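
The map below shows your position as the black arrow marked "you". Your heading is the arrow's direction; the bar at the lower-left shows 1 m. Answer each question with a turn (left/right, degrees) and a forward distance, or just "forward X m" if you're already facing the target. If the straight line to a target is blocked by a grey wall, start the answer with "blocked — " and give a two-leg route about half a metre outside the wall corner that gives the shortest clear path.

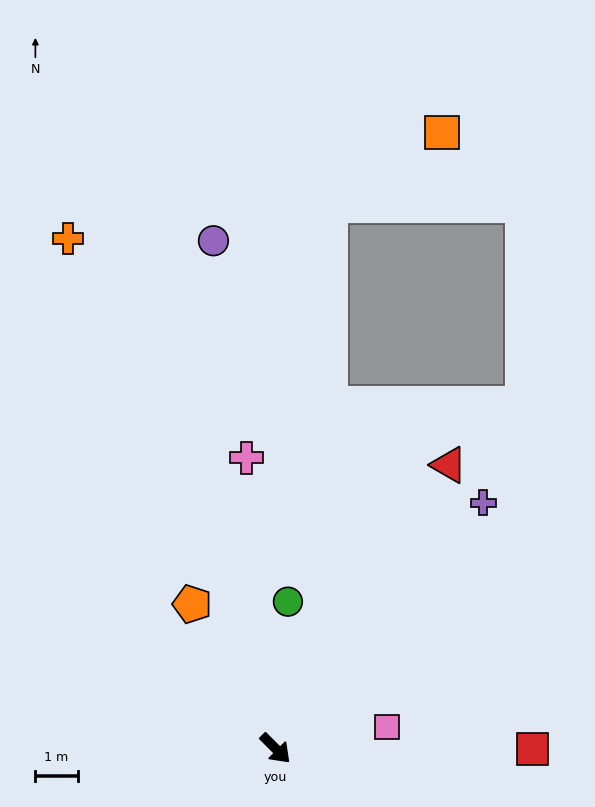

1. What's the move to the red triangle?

turn left 104°, forward 7.9 m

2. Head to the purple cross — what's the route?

turn left 95°, forward 7.6 m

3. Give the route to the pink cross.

turn left 141°, forward 6.9 m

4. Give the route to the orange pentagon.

turn left 165°, forward 4.0 m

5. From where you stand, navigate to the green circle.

turn left 130°, forward 3.5 m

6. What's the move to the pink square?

turn left 56°, forward 2.7 m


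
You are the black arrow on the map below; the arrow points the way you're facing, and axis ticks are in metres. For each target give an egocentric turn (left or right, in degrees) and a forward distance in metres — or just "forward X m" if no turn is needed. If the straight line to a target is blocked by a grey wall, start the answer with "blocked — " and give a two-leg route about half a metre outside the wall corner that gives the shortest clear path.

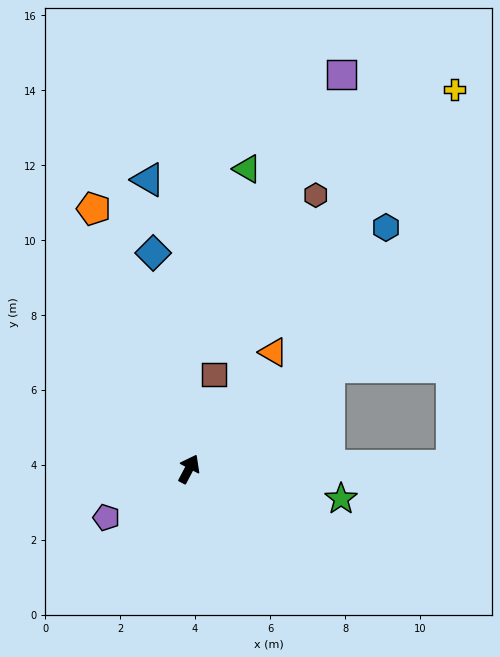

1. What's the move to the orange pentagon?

turn left 48°, forward 7.4 m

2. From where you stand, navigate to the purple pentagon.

turn left 148°, forward 2.6 m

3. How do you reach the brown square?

turn left 13°, forward 2.6 m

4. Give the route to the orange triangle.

turn right 8°, forward 3.8 m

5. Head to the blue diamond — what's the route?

turn left 37°, forward 5.8 m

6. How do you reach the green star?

turn right 73°, forward 4.1 m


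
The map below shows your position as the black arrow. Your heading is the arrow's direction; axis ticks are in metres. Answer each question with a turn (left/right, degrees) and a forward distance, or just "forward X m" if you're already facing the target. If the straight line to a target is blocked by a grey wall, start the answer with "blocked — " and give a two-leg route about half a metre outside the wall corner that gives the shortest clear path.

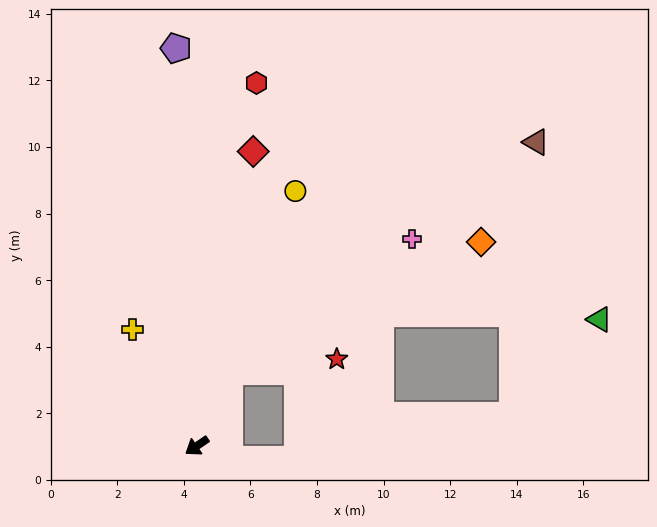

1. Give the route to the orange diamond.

blocked — turn right 148°, forward 2.5 m, then turn right 39°, forward 8.5 m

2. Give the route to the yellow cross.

turn right 95°, forward 4.0 m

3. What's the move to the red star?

blocked — turn right 148°, forward 2.5 m, then turn right 60°, forward 3.2 m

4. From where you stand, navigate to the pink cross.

blocked — turn right 148°, forward 2.5 m, then turn right 31°, forward 6.8 m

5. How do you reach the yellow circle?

turn right 145°, forward 8.2 m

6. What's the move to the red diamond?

turn right 135°, forward 9.0 m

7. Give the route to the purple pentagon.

turn right 121°, forward 12.0 m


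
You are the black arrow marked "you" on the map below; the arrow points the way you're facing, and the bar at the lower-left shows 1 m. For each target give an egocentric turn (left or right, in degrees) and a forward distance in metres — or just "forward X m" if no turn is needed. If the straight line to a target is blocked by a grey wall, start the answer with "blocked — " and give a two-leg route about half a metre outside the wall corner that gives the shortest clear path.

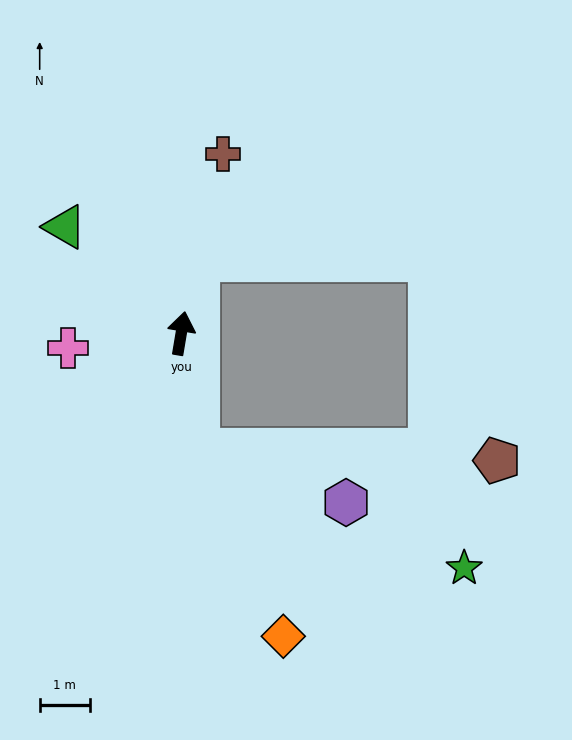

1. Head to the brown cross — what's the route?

turn right 4°, forward 3.7 m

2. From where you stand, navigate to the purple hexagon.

blocked — turn right 162°, forward 2.3 m, then turn left 62°, forward 3.1 m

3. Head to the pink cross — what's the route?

turn left 107°, forward 2.3 m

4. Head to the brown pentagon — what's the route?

blocked — turn right 162°, forward 2.3 m, then turn left 79°, forward 5.9 m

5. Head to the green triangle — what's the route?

turn left 57°, forward 3.1 m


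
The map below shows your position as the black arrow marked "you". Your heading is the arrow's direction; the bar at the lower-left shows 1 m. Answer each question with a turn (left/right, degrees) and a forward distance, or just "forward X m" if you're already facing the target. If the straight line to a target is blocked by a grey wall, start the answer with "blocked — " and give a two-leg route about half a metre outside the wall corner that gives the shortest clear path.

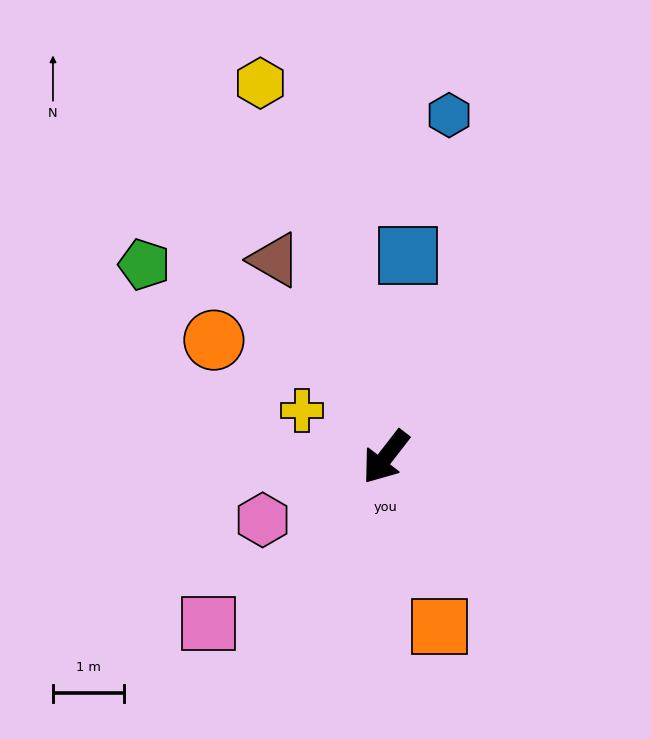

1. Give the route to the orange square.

turn left 55°, forward 2.5 m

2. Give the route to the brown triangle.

turn right 113°, forward 3.2 m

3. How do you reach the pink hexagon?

turn right 25°, forward 1.9 m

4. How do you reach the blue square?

turn right 149°, forward 2.9 m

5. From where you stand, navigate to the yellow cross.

turn right 81°, forward 1.3 m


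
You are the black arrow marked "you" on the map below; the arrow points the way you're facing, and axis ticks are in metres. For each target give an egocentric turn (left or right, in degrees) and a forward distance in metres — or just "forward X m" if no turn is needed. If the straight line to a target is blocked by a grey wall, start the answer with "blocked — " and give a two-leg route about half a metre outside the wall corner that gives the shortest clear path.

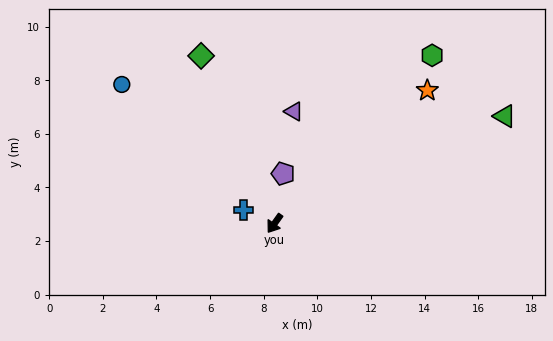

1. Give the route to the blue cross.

turn right 78°, forward 1.3 m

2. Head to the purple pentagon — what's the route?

turn right 154°, forward 1.9 m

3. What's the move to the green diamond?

turn right 121°, forward 6.8 m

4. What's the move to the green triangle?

turn left 150°, forward 9.5 m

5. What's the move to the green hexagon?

turn left 172°, forward 8.6 m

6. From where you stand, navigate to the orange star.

turn left 166°, forward 7.6 m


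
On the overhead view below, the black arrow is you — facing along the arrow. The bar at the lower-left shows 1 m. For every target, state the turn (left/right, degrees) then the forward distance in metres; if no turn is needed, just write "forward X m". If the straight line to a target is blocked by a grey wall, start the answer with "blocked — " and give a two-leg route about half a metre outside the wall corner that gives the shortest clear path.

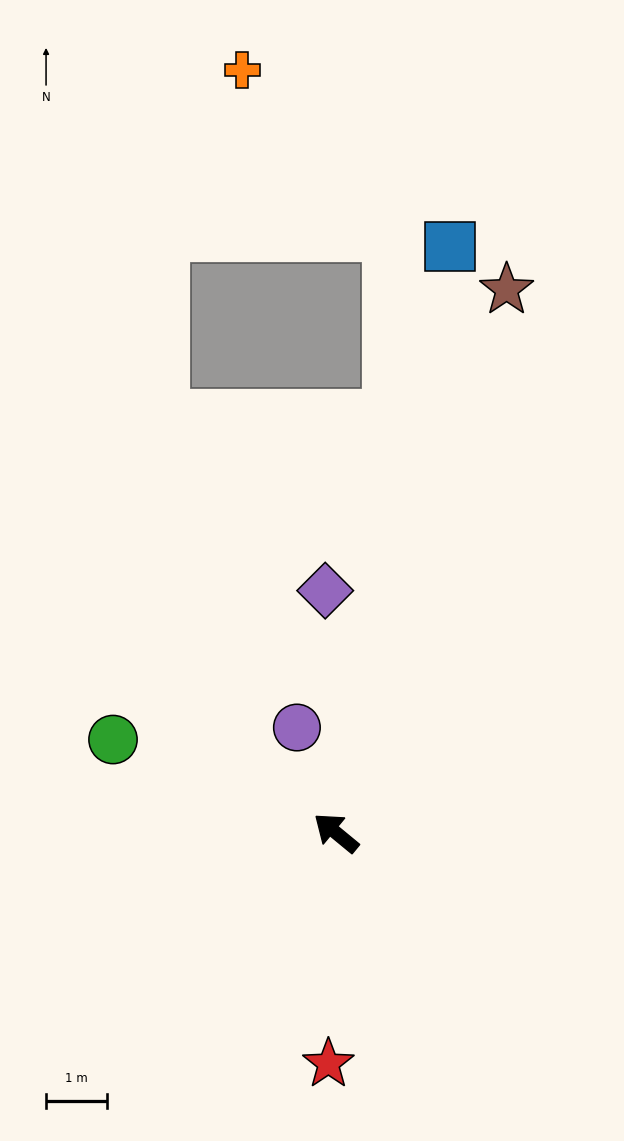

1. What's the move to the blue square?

turn right 61°, forward 9.8 m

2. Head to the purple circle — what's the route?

turn right 30°, forward 1.8 m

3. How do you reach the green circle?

turn left 17°, forward 4.0 m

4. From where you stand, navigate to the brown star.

turn right 68°, forward 9.3 m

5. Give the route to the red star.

turn left 128°, forward 3.8 m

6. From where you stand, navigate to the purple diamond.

turn right 48°, forward 4.0 m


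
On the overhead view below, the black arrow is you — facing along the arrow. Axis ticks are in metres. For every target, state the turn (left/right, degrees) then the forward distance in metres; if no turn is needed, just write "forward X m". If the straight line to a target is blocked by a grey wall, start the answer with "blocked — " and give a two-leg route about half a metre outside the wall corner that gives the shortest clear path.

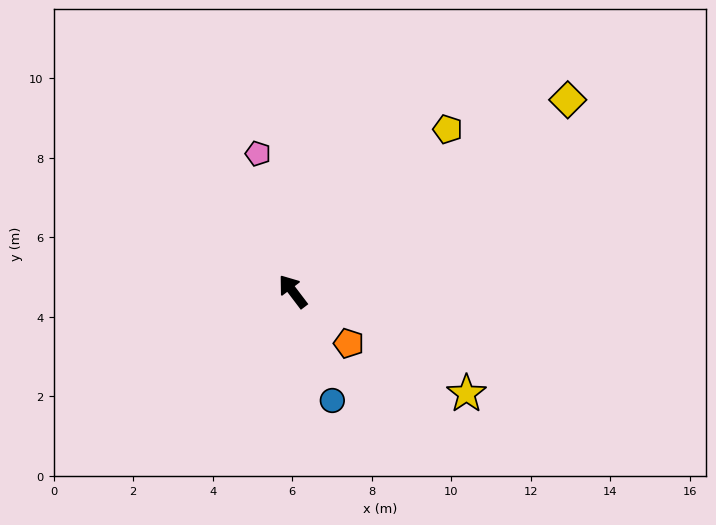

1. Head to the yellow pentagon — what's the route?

turn right 81°, forward 5.6 m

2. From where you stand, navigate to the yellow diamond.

turn right 92°, forward 8.4 m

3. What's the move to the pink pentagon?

turn right 23°, forward 3.6 m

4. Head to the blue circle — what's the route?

turn left 163°, forward 2.9 m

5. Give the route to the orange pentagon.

turn right 170°, forward 1.9 m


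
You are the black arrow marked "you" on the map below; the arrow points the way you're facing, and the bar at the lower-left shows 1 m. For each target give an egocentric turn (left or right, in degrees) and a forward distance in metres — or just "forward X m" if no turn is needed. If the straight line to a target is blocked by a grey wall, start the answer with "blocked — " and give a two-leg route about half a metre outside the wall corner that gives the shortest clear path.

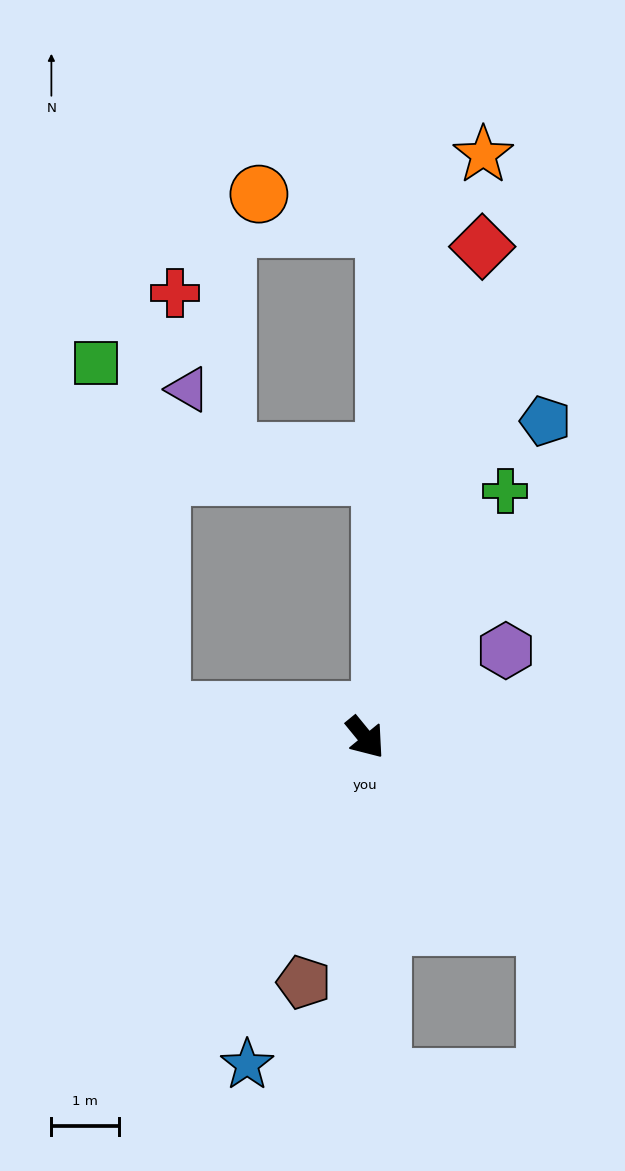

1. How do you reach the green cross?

turn left 111°, forward 4.2 m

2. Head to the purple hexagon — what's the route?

turn left 82°, forward 2.4 m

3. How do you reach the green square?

blocked — turn right 137°, forward 3.0 m, then turn right 72°, forward 5.2 m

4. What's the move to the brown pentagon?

turn right 53°, forward 3.7 m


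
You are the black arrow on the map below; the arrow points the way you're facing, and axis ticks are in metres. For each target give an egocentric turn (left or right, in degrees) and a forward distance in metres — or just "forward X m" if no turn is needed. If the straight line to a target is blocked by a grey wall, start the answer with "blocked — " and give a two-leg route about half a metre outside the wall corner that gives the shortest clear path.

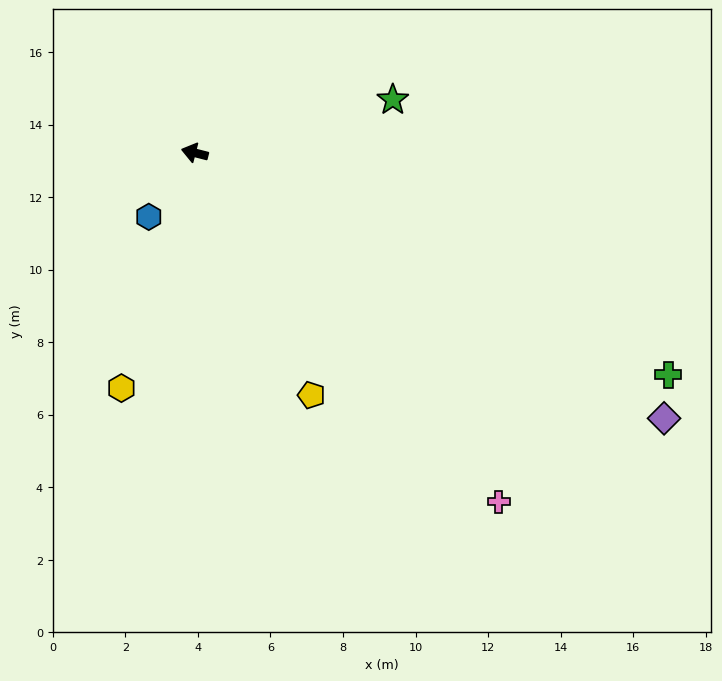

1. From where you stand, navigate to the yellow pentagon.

turn left 130°, forward 7.4 m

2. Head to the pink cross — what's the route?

turn left 145°, forward 12.8 m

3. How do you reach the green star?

turn right 151°, forward 5.7 m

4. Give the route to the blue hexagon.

turn left 69°, forward 2.2 m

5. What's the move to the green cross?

turn left 169°, forward 14.4 m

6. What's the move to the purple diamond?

turn left 165°, forward 14.9 m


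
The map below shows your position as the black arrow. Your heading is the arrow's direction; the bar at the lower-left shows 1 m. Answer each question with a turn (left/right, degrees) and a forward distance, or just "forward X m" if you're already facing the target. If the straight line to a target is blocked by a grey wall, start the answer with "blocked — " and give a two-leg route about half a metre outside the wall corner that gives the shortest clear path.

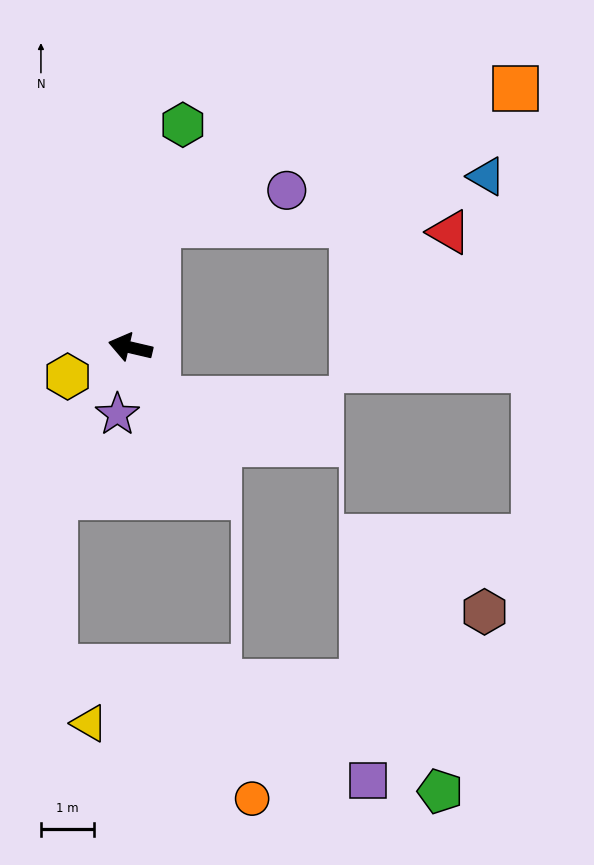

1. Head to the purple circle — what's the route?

blocked — turn right 90°, forward 2.4 m, then turn right 62°, forward 2.5 m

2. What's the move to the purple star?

turn left 92°, forward 1.3 m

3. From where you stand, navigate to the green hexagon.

turn right 90°, forward 4.3 m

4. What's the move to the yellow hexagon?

turn left 38°, forward 1.3 m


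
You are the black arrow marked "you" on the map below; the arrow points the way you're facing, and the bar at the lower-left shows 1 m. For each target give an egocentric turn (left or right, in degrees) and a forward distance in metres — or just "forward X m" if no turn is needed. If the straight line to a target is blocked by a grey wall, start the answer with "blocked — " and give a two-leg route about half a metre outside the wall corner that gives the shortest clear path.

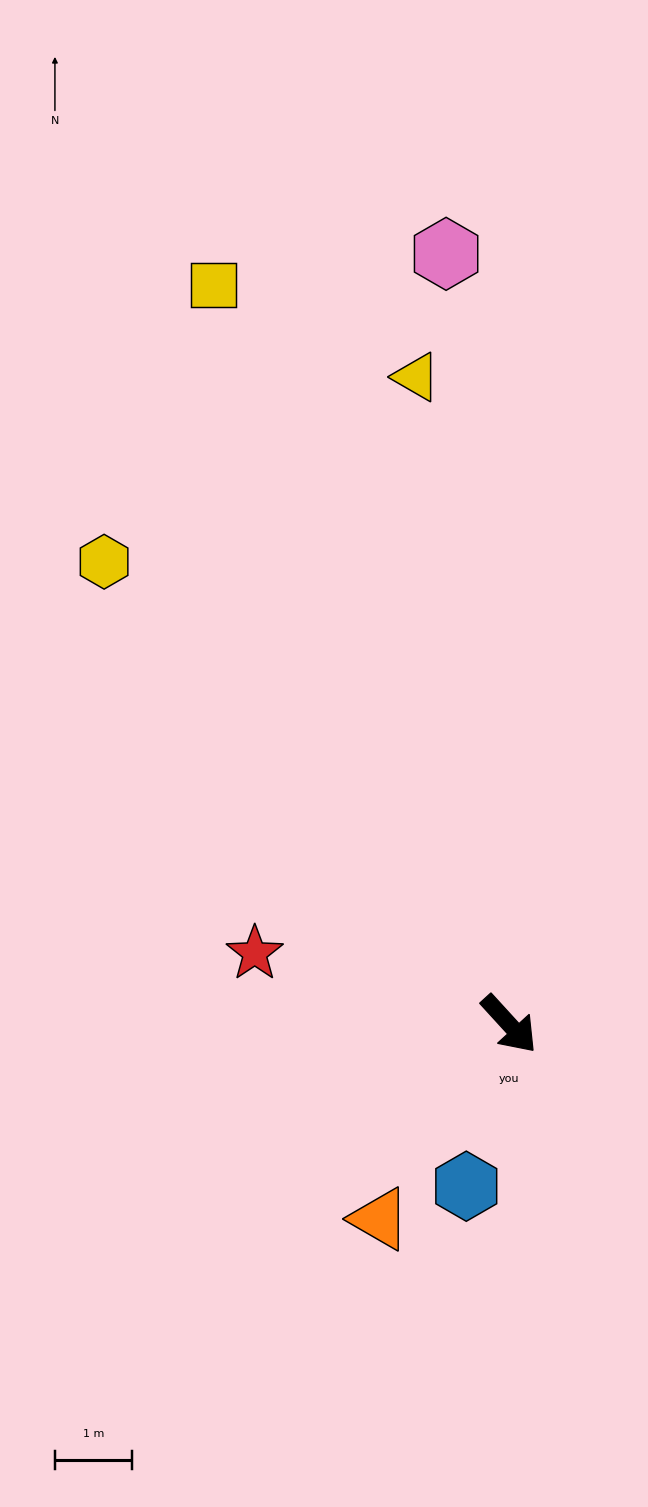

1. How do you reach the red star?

turn right 148°, forward 3.4 m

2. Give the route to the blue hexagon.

turn right 57°, forward 2.2 m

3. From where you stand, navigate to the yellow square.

turn left 159°, forward 10.4 m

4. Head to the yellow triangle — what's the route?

turn left 146°, forward 8.5 m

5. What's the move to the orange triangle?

turn right 76°, forward 3.0 m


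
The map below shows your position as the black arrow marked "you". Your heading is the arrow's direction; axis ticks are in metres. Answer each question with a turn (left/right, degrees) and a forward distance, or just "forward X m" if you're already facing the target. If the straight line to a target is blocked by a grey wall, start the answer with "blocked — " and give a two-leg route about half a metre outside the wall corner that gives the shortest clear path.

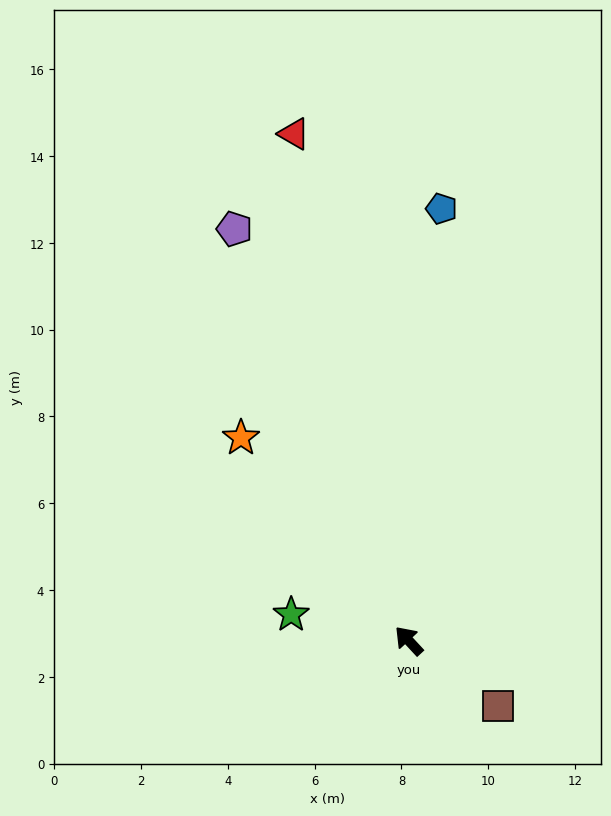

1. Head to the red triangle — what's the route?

turn right 30°, forward 12.0 m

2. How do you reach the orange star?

turn right 3°, forward 6.1 m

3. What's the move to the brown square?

turn right 169°, forward 2.6 m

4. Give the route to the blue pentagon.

turn right 47°, forward 10.0 m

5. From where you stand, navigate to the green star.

turn left 35°, forward 2.8 m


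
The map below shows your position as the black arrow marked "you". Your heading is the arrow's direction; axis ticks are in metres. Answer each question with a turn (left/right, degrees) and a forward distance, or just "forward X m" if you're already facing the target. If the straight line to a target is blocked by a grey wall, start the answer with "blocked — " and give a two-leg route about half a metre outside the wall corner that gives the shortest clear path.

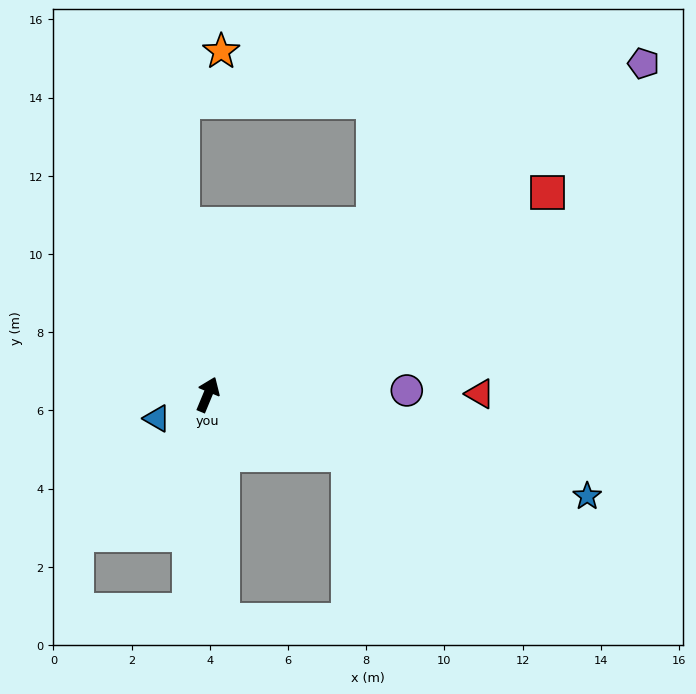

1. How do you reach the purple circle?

turn right 66°, forward 5.1 m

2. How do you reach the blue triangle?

turn left 138°, forward 1.4 m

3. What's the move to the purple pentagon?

turn right 30°, forward 14.0 m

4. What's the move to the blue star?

turn right 82°, forward 10.0 m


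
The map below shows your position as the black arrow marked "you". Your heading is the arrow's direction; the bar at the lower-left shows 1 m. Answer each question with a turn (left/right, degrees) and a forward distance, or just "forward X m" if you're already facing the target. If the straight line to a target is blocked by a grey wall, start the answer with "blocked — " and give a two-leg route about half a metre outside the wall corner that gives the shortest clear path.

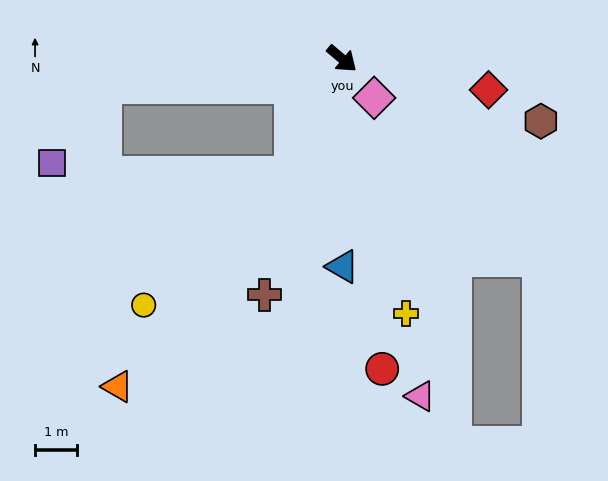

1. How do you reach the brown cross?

turn right 68°, forward 6.0 m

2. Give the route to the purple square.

blocked — turn right 133°, forward 5.8 m, then turn left 49°, forward 2.2 m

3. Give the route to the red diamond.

turn left 28°, forward 3.6 m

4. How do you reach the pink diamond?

turn right 10°, forward 1.2 m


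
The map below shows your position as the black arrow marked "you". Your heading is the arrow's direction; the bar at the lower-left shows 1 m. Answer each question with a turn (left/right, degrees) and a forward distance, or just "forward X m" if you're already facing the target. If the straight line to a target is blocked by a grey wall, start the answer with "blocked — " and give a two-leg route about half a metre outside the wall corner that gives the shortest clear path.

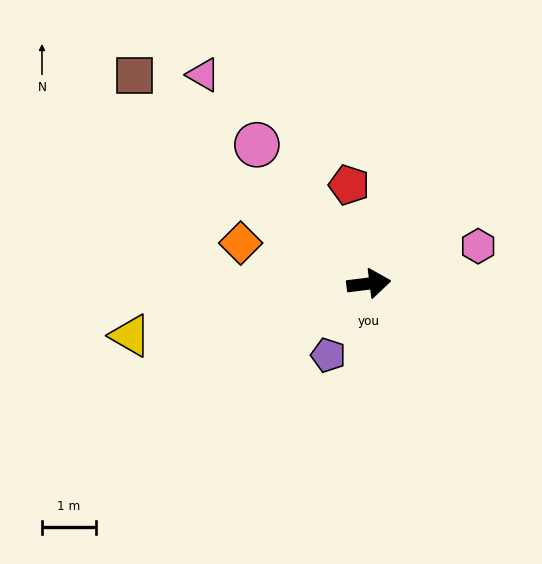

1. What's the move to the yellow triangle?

turn right 175°, forward 4.5 m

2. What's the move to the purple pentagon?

turn right 127°, forward 1.5 m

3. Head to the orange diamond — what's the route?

turn left 155°, forward 2.5 m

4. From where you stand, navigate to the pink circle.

turn left 122°, forward 3.3 m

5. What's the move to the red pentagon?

turn left 94°, forward 1.9 m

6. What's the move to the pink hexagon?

turn left 12°, forward 2.1 m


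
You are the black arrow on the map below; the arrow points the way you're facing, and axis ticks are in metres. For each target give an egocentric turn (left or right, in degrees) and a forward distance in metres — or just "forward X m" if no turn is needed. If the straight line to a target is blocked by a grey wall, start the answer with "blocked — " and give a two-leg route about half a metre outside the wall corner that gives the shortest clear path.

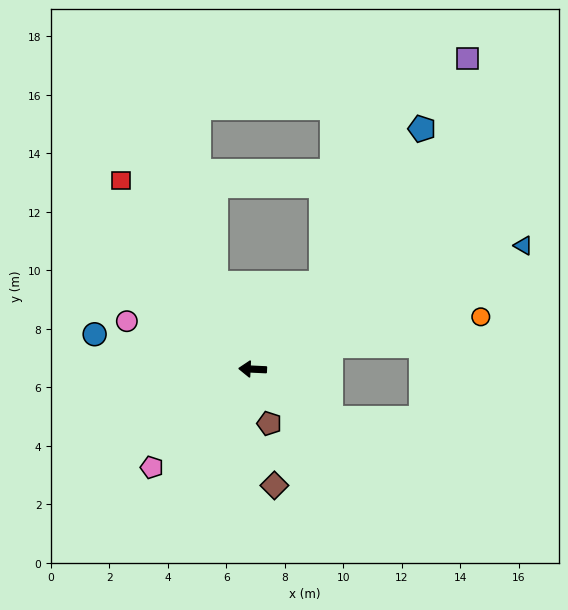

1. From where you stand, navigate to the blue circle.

turn right 10°, forward 5.5 m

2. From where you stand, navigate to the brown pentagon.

turn left 110°, forward 1.9 m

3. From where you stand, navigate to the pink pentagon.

turn left 47°, forward 4.8 m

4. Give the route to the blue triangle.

turn right 153°, forward 10.2 m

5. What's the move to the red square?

turn right 52°, forward 7.9 m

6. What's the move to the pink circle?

turn right 18°, forward 4.6 m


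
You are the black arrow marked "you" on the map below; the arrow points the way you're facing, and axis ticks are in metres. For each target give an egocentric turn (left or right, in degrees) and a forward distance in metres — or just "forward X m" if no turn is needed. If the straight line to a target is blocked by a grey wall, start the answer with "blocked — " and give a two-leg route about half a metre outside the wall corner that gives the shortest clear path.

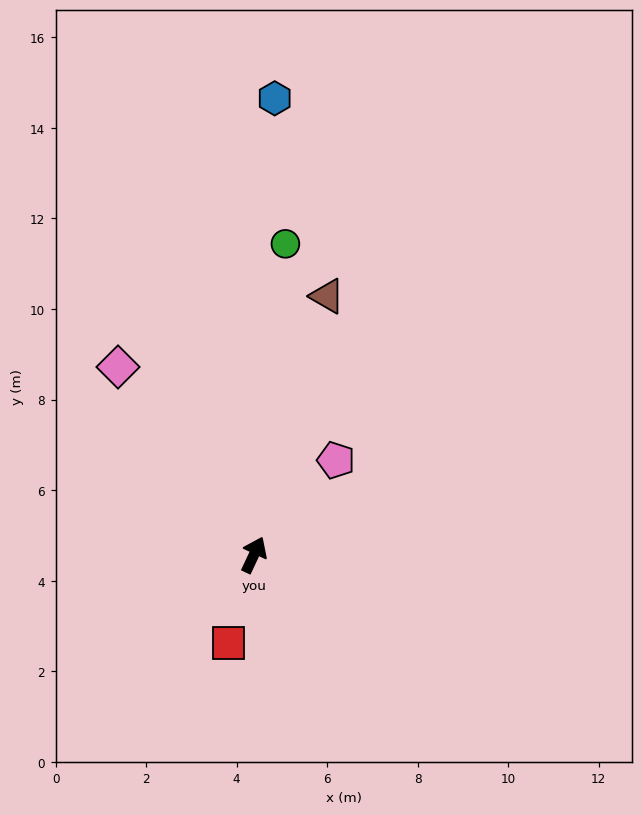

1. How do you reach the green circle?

turn left 19°, forward 6.9 m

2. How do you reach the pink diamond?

turn left 61°, forward 5.1 m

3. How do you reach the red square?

turn right 171°, forward 2.0 m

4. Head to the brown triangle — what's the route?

turn left 9°, forward 5.9 m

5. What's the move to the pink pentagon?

turn right 16°, forward 2.8 m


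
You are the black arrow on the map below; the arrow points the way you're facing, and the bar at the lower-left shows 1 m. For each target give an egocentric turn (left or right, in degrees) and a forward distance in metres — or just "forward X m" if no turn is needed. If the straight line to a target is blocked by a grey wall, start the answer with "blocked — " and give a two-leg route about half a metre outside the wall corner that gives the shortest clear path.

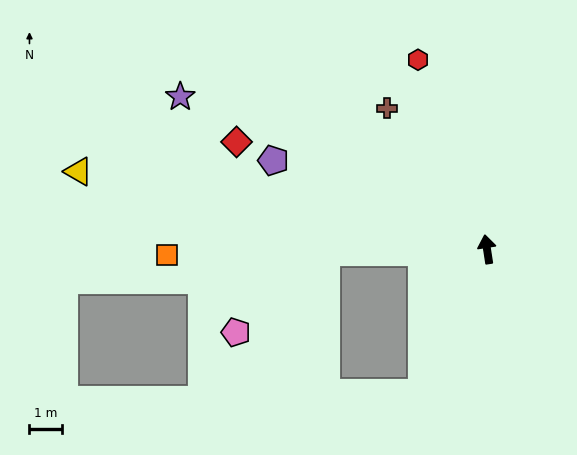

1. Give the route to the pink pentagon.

blocked — turn left 82°, forward 4.9 m, then turn left 41°, forward 3.7 m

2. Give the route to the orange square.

turn left 82°, forward 9.7 m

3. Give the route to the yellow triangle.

turn left 70°, forward 12.6 m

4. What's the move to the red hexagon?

turn left 11°, forward 6.1 m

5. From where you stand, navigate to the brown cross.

turn left 27°, forward 5.3 m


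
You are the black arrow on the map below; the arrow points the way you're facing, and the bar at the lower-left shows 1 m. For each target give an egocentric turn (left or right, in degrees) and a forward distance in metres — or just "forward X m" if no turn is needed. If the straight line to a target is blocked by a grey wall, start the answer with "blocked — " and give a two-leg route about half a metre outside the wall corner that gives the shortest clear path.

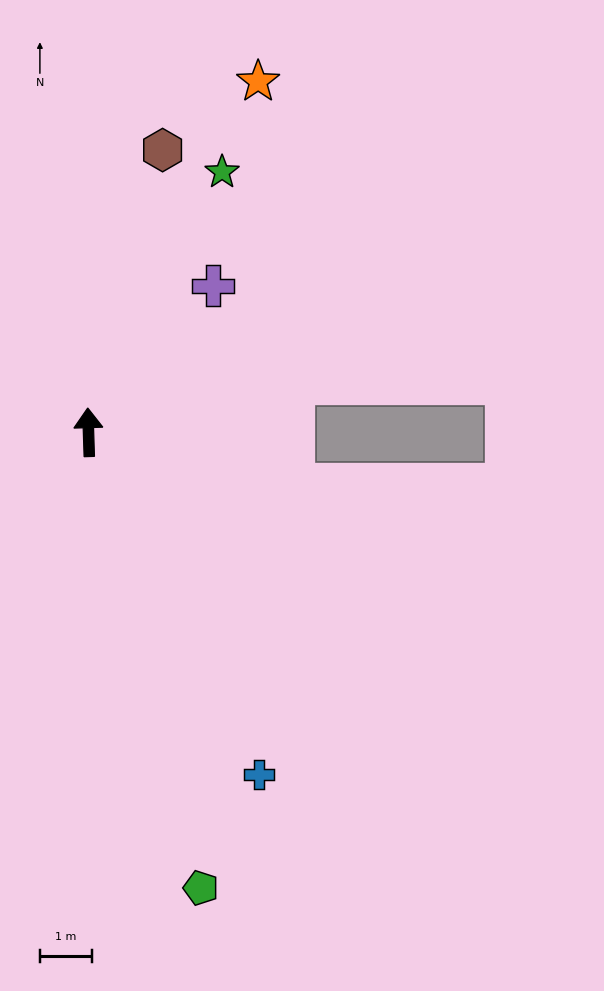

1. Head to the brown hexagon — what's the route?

turn right 17°, forward 5.6 m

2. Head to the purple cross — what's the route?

turn right 42°, forward 3.7 m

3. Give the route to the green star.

turn right 29°, forward 5.7 m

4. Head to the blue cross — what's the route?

turn right 155°, forward 7.4 m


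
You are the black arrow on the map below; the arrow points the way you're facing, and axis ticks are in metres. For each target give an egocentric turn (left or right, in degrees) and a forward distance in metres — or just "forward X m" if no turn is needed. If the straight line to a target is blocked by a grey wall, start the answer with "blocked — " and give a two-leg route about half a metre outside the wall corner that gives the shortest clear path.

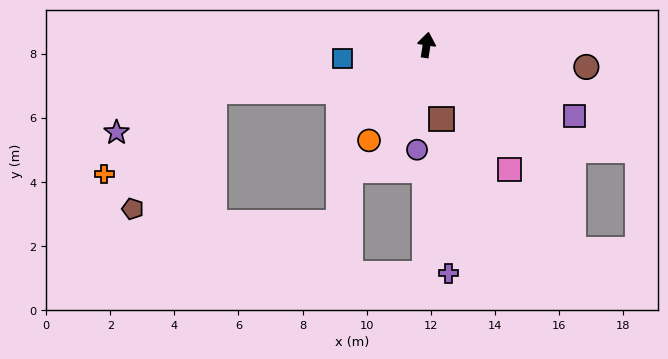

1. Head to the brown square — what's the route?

turn right 160°, forward 2.4 m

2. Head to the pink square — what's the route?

turn right 138°, forward 4.7 m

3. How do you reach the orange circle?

turn left 158°, forward 3.5 m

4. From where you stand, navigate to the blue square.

turn left 108°, forward 2.6 m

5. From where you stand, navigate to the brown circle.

turn right 89°, forward 5.0 m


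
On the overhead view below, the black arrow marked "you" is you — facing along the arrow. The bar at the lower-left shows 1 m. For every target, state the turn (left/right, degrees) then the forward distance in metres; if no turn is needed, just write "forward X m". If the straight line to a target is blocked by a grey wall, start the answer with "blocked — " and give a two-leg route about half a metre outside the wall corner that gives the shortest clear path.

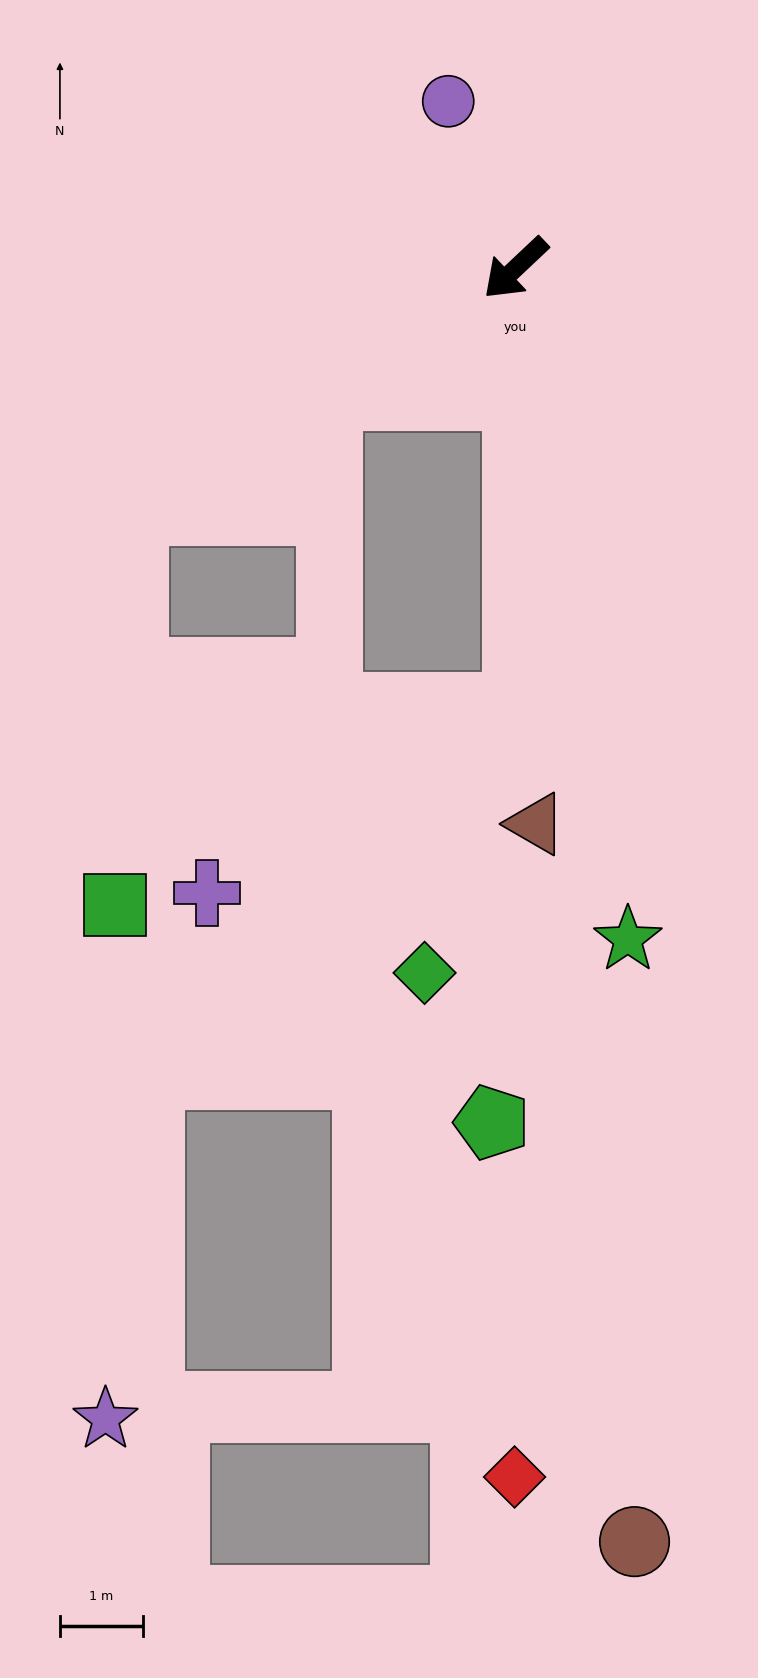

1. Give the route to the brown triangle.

turn left 49°, forward 6.7 m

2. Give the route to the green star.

turn left 56°, forward 8.2 m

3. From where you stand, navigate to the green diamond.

blocked — turn left 47°, forward 5.3 m, then turn right 20°, forward 3.4 m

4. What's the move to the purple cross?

blocked — turn left 47°, forward 5.3 m, then turn right 60°, forward 4.4 m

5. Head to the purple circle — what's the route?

turn right 111°, forward 2.2 m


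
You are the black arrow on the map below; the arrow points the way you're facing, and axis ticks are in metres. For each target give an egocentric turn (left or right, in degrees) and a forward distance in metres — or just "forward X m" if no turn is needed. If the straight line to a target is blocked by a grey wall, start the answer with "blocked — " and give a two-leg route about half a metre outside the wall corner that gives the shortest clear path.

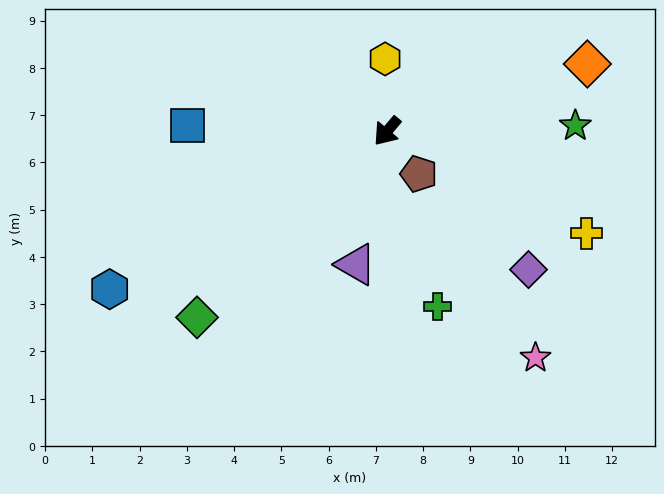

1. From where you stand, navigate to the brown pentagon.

turn left 77°, forward 1.1 m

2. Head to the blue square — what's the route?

turn right 52°, forward 4.2 m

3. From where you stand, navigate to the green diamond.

turn right 5°, forward 5.6 m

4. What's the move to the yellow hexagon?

turn right 138°, forward 1.5 m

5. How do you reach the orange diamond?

turn left 149°, forward 4.5 m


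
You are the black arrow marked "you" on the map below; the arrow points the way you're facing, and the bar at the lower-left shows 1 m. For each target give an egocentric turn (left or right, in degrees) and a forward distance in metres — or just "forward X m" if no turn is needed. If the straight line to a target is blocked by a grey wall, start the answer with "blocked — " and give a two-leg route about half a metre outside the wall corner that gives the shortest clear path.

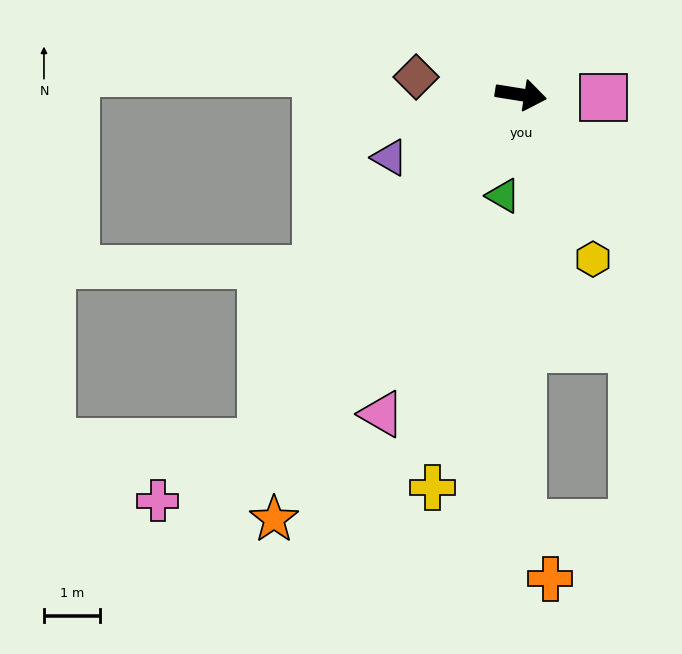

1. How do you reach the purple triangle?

turn right 145°, forward 2.6 m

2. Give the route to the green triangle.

turn right 91°, forward 1.8 m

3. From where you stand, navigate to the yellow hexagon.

turn right 57°, forward 3.2 m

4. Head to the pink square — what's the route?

turn left 7°, forward 1.5 m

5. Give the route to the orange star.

turn right 111°, forward 8.7 m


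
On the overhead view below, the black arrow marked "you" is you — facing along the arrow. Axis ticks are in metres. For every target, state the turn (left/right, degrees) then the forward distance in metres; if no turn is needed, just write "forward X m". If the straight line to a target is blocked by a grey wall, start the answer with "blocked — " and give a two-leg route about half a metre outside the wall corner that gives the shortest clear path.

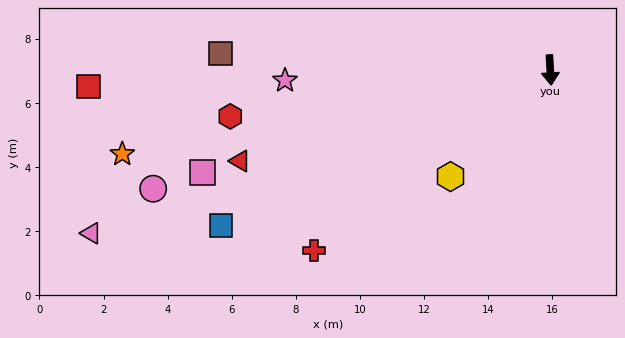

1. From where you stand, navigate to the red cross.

turn right 56°, forward 9.3 m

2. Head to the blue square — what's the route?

turn right 68°, forward 11.4 m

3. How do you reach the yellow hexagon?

turn right 46°, forward 4.6 m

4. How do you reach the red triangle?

turn right 77°, forward 10.1 m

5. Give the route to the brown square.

turn right 96°, forward 10.3 m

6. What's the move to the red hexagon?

turn right 85°, forward 10.1 m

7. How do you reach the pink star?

turn right 91°, forward 8.3 m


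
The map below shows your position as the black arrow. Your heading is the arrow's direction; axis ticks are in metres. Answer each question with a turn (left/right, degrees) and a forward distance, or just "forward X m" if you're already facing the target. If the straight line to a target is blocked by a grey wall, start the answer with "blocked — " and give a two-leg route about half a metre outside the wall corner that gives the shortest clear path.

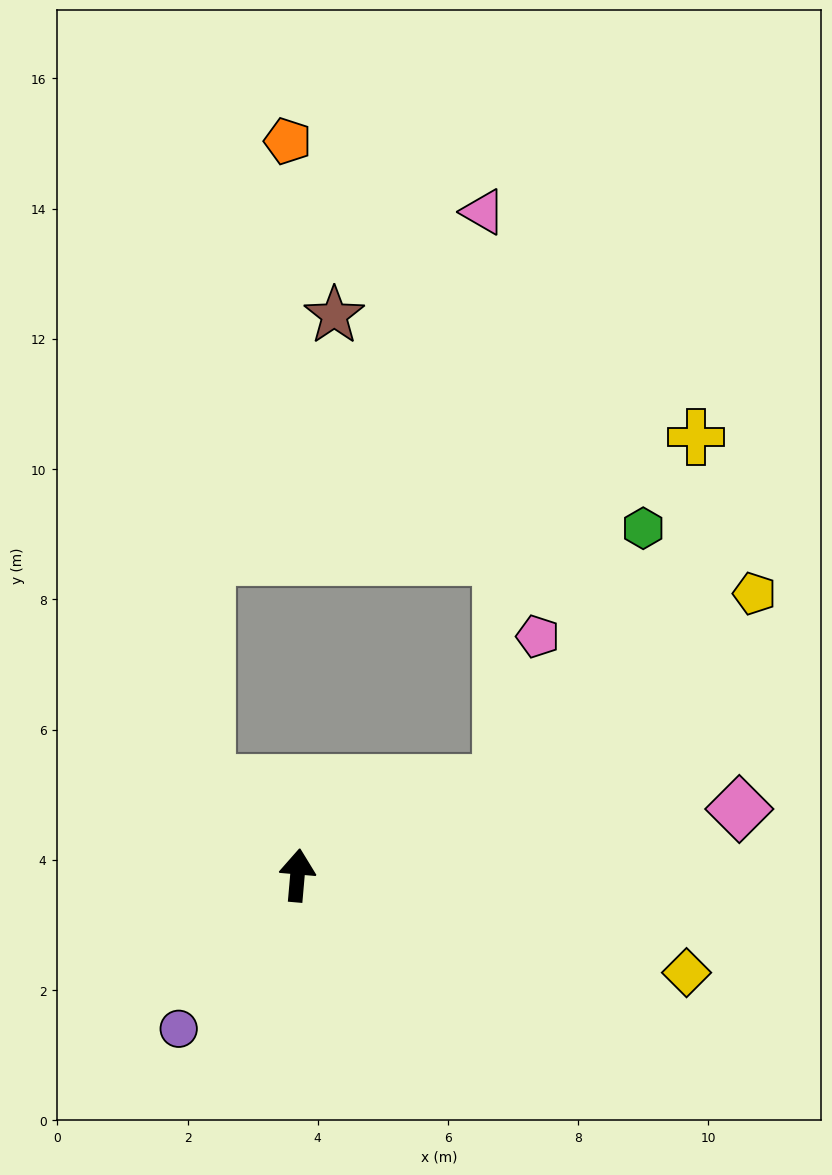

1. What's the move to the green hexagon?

blocked — turn right 60°, forward 3.4 m, then turn left 36°, forward 4.5 m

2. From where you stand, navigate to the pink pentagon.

blocked — turn right 60°, forward 3.4 m, then turn left 51°, forward 2.3 m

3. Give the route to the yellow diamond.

turn right 99°, forward 6.2 m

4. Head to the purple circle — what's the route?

turn left 147°, forward 3.0 m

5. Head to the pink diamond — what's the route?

turn right 76°, forward 6.9 m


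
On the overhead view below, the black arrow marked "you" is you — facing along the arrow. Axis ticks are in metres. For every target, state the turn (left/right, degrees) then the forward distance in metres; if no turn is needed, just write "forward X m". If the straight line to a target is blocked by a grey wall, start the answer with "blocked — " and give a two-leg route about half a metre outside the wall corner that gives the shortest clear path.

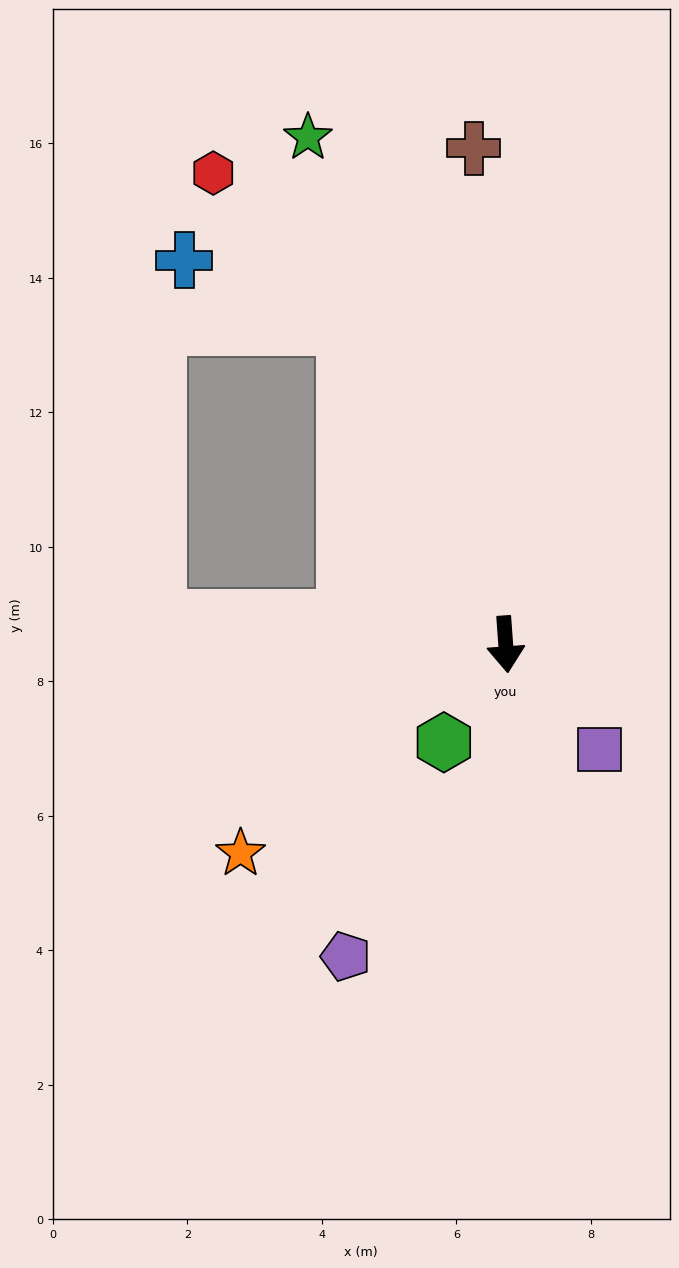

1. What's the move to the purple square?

turn left 38°, forward 2.1 m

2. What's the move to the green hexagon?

turn right 36°, forward 1.7 m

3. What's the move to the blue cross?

blocked — turn right 157°, forward 5.3 m, then turn left 40°, forward 2.6 m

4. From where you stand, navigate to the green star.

turn right 163°, forward 8.1 m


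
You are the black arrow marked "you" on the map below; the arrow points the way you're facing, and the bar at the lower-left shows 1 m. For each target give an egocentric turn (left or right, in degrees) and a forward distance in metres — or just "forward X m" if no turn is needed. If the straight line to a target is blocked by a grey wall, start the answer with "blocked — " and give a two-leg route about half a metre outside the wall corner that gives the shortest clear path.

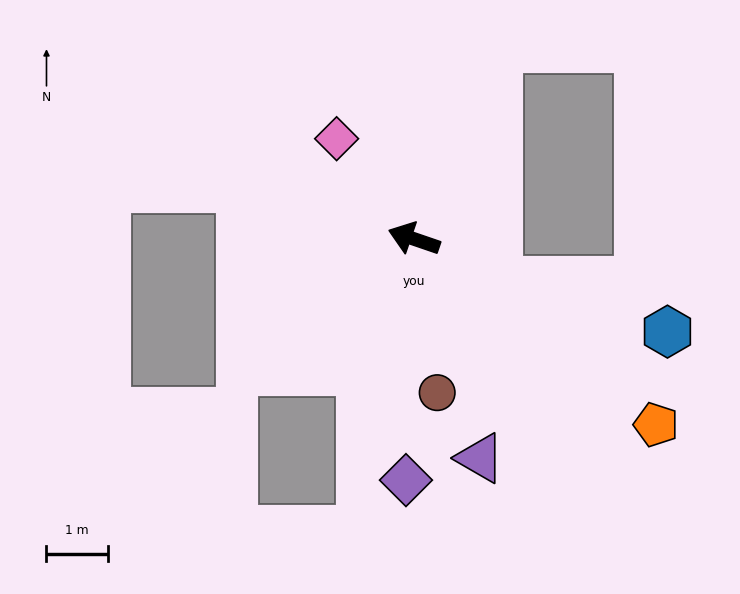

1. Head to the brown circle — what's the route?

turn left 118°, forward 2.5 m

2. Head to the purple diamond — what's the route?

turn left 107°, forward 4.0 m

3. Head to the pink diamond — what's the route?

turn right 33°, forward 2.1 m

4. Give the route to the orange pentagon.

turn left 161°, forward 5.0 m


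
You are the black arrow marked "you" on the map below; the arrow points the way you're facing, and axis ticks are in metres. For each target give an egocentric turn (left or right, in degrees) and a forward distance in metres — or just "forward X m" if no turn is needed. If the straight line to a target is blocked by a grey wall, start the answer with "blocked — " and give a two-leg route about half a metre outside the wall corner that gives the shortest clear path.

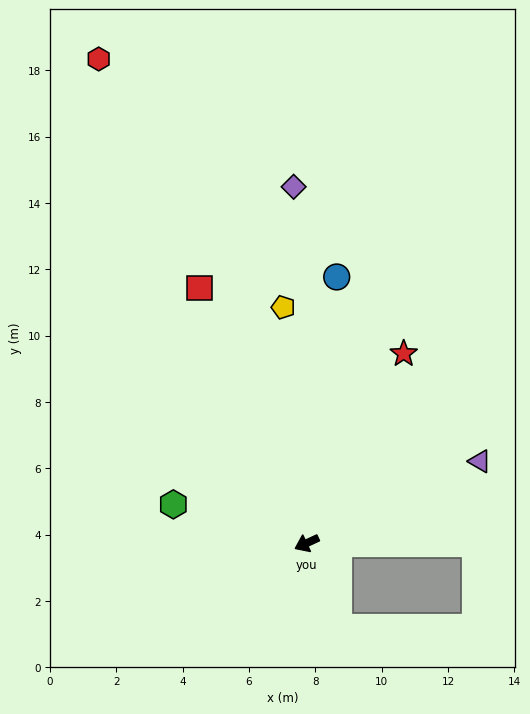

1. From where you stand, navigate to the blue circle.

turn right 121°, forward 8.1 m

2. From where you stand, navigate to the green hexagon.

turn right 41°, forward 4.2 m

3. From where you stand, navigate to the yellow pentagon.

turn right 109°, forward 7.1 m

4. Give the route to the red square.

turn right 92°, forward 8.3 m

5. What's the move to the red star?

turn right 142°, forward 6.4 m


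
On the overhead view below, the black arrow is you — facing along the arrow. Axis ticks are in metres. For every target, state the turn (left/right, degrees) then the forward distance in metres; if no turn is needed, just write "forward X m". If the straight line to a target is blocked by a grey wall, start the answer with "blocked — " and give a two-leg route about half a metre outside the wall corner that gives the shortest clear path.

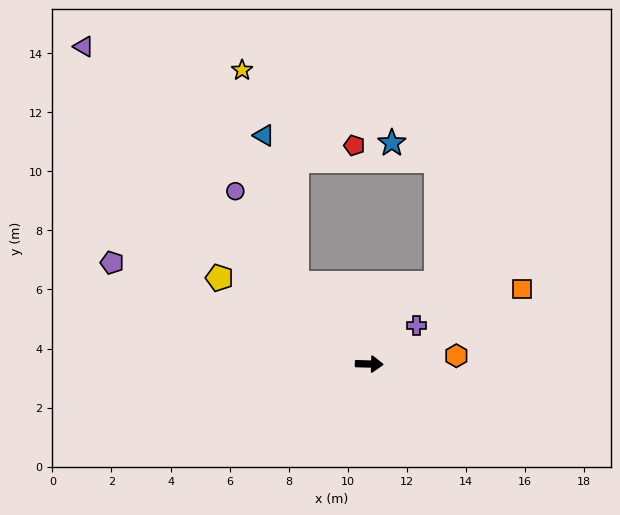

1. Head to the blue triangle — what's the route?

blocked — turn left 133°, forward 3.7 m, then turn right 29°, forward 5.1 m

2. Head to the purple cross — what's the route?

turn left 41°, forward 2.1 m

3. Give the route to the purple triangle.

turn left 134°, forward 14.5 m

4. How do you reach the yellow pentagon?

turn left 152°, forward 5.9 m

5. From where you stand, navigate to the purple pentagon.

turn left 160°, forward 9.4 m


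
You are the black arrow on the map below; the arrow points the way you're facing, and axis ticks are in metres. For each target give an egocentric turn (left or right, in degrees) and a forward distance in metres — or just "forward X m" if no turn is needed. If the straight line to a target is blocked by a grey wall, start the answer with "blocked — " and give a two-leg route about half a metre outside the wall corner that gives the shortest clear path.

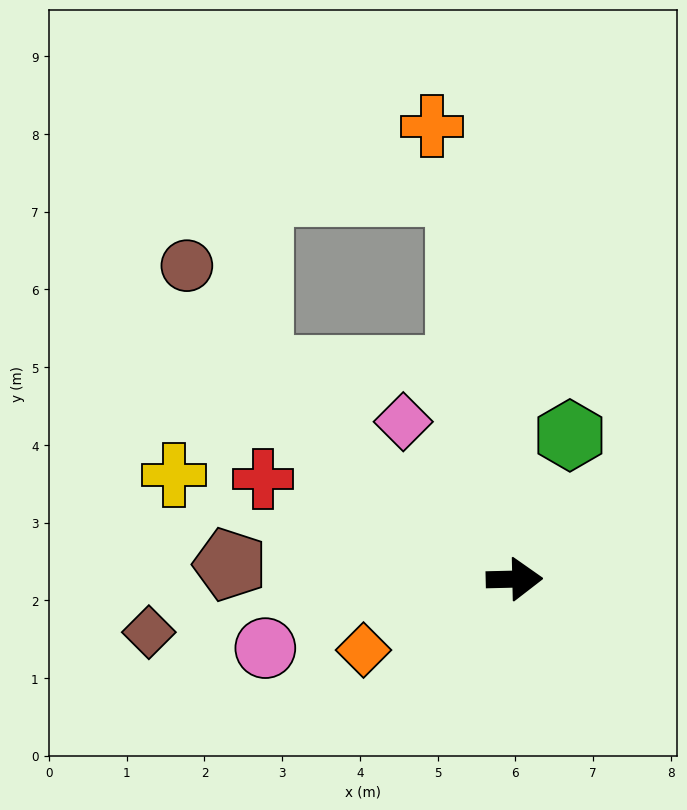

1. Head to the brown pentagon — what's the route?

turn left 176°, forward 3.7 m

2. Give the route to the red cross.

turn left 157°, forward 3.5 m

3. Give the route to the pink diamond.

turn left 124°, forward 2.5 m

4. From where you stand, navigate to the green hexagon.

turn left 68°, forward 2.0 m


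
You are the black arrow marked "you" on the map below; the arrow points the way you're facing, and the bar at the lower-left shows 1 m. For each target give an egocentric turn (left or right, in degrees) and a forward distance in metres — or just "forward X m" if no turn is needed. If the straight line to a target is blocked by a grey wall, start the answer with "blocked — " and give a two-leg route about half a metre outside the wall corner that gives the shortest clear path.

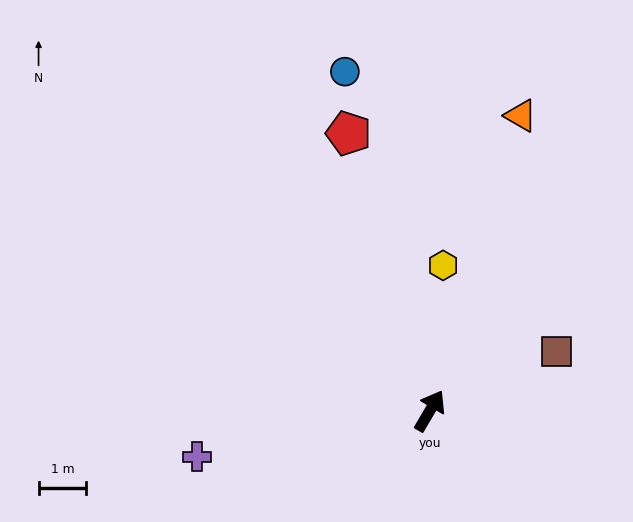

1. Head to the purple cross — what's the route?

turn left 132°, forward 5.0 m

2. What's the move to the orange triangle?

turn left 13°, forward 6.4 m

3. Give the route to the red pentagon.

turn left 47°, forward 6.0 m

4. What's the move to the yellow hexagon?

turn left 25°, forward 3.0 m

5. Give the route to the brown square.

turn right 35°, forward 2.9 m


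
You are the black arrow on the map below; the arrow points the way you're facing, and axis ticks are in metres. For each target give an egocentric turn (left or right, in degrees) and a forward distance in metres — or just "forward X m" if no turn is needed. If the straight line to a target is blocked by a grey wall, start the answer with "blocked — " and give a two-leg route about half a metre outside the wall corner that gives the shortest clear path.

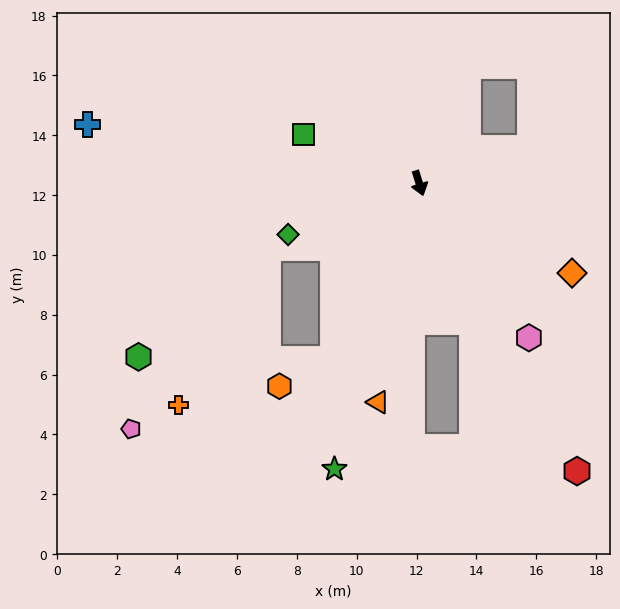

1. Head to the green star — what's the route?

turn right 34°, forward 10.0 m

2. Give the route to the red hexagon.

turn left 11°, forward 11.0 m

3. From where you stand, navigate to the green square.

turn right 130°, forward 4.2 m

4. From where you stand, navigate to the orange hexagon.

blocked — turn right 44°, forward 6.5 m, then turn right 36°, forward 2.0 m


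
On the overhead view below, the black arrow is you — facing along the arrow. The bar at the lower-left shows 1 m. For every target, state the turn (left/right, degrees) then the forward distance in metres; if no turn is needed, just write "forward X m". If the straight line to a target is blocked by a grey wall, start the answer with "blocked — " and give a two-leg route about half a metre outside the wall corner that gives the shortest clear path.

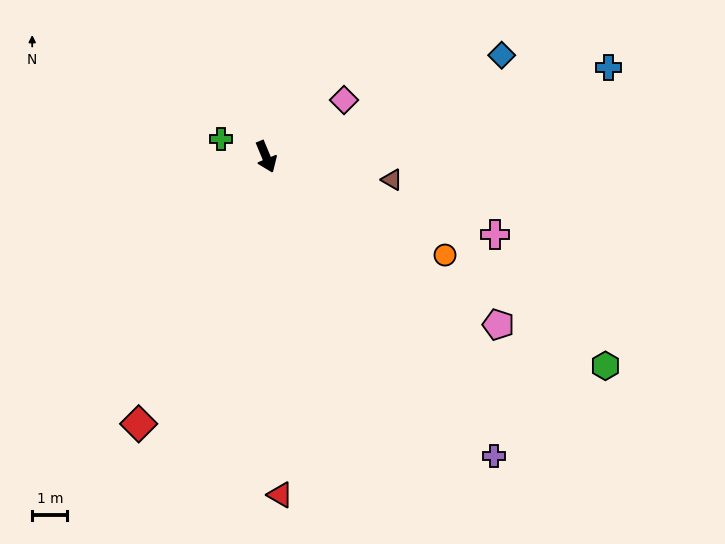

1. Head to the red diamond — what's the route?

turn right 48°, forward 8.4 m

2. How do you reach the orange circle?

turn left 39°, forward 5.8 m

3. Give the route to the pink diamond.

turn left 104°, forward 2.7 m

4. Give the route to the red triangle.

turn right 20°, forward 9.6 m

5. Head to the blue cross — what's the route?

turn left 82°, forward 10.0 m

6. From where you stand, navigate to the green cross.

turn right 134°, forward 1.4 m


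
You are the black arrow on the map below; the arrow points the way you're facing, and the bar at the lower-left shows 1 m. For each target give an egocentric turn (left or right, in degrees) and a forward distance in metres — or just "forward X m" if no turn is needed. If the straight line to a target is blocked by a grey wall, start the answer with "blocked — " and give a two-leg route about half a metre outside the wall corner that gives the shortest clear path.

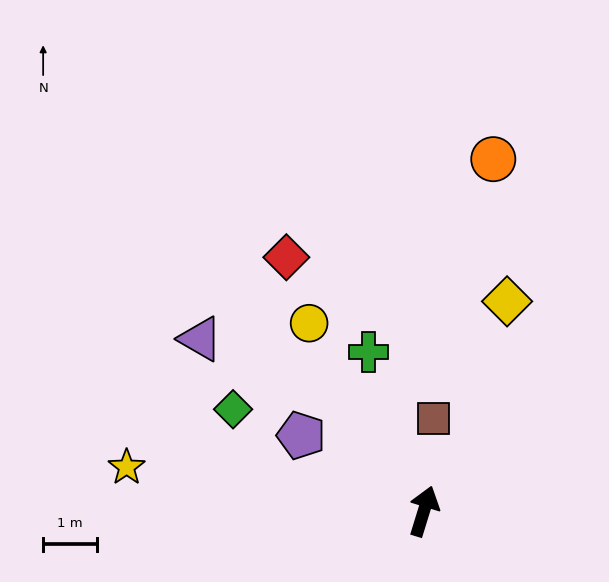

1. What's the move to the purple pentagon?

turn left 75°, forward 2.7 m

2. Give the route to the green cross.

turn left 36°, forward 3.1 m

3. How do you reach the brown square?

turn left 11°, forward 1.7 m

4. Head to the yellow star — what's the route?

turn left 99°, forward 5.5 m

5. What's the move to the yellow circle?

turn left 49°, forward 4.1 m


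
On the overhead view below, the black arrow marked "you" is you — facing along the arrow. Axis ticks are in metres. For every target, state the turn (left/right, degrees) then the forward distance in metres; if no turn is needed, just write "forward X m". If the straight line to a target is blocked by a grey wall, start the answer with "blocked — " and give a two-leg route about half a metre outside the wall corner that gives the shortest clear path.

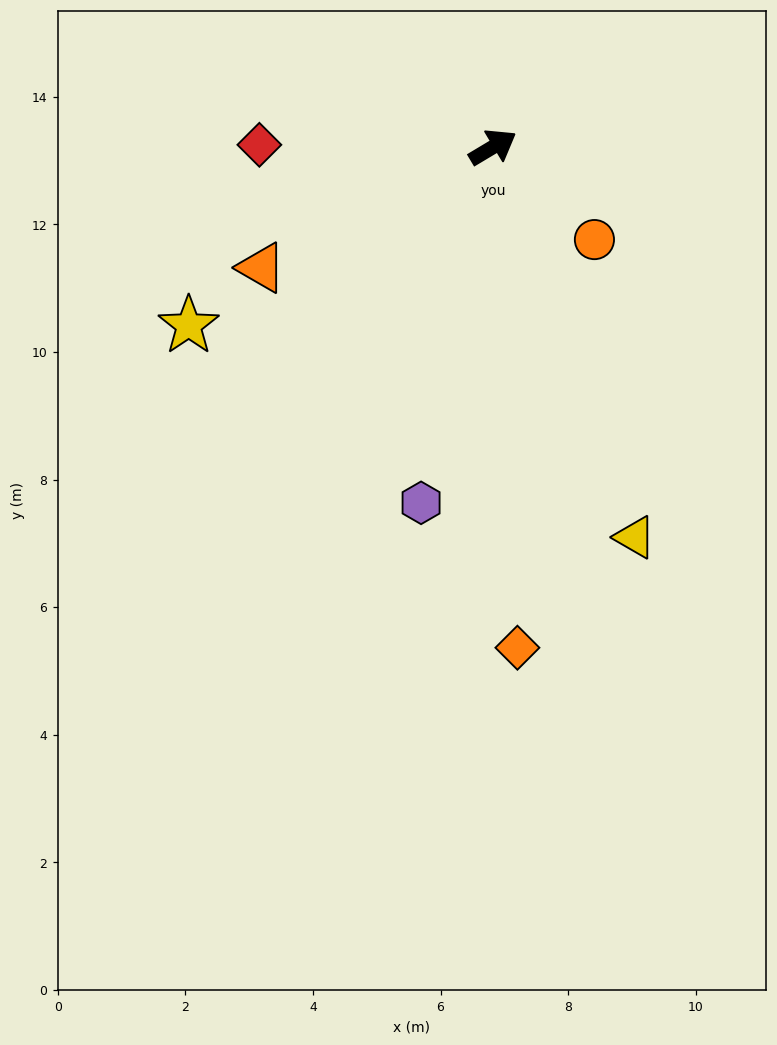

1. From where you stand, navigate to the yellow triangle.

turn right 101°, forward 6.5 m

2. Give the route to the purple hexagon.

turn right 132°, forward 5.7 m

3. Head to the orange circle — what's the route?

turn right 73°, forward 2.2 m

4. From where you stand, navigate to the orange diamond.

turn right 118°, forward 7.9 m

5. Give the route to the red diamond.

turn left 149°, forward 3.7 m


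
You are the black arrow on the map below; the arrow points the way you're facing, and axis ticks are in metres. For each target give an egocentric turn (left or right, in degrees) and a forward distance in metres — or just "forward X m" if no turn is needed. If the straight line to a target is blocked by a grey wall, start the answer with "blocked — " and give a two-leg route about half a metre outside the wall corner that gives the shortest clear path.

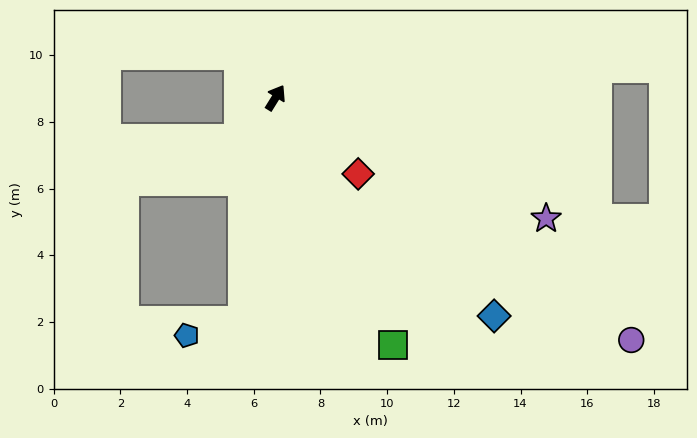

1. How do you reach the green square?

turn right 123°, forward 8.2 m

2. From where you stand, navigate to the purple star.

turn right 82°, forward 8.9 m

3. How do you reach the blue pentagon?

blocked — turn right 157°, forward 6.7 m, then turn right 66°, forward 1.7 m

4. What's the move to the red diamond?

turn right 101°, forward 3.4 m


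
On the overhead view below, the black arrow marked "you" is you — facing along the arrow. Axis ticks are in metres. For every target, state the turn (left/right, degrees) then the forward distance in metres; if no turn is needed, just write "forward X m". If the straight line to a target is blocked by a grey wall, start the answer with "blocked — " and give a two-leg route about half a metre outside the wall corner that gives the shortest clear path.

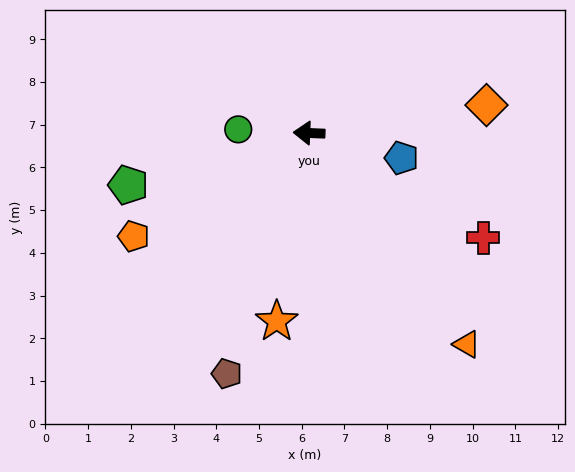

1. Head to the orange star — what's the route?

turn left 83°, forward 4.5 m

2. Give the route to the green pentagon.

turn left 18°, forward 4.4 m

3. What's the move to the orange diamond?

turn right 169°, forward 4.2 m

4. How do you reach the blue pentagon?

turn left 167°, forward 2.2 m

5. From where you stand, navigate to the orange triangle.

turn left 129°, forward 6.2 m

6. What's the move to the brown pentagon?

turn left 73°, forward 6.0 m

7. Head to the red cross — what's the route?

turn left 151°, forward 4.8 m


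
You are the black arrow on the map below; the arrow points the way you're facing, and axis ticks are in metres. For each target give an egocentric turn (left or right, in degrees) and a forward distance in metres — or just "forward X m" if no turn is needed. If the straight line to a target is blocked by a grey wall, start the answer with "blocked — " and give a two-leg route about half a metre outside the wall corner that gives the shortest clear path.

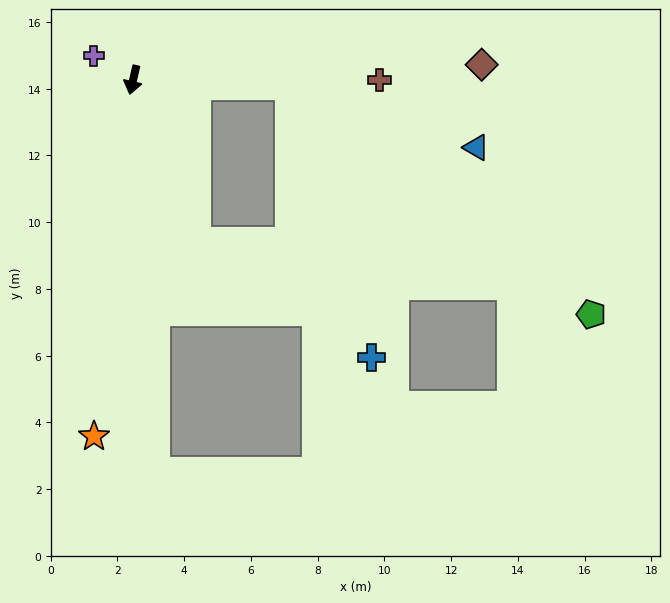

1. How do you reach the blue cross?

blocked — turn left 101°, forward 4.7 m, then turn right 71°, forward 8.5 m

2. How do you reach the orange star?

turn left 7°, forward 10.7 m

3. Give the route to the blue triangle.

blocked — turn left 101°, forward 4.7 m, then turn right 16°, forward 5.9 m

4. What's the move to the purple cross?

turn right 108°, forward 1.4 m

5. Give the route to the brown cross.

turn left 103°, forward 7.4 m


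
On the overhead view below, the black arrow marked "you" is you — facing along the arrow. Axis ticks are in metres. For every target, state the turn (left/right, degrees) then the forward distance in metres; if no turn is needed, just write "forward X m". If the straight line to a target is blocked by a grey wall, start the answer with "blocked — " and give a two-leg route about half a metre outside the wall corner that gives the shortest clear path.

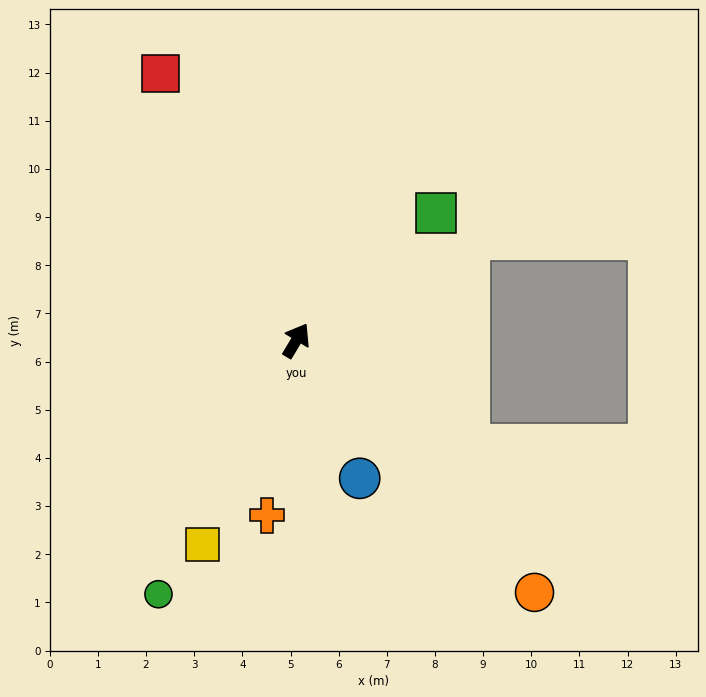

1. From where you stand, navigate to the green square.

turn right 17°, forward 3.9 m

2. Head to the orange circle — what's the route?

turn right 106°, forward 7.2 m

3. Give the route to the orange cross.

turn right 158°, forward 3.7 m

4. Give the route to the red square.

turn left 58°, forward 6.2 m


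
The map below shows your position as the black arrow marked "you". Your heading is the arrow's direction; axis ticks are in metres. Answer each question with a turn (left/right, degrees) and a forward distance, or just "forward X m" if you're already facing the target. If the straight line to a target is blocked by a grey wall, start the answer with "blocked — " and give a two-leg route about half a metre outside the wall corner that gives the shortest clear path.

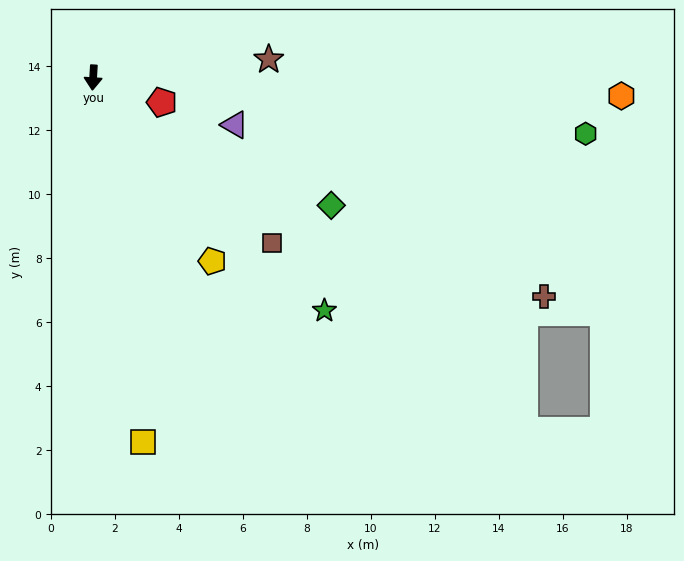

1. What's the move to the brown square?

turn left 51°, forward 7.6 m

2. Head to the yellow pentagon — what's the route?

turn left 36°, forward 6.8 m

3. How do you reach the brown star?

turn left 99°, forward 5.5 m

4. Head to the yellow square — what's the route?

turn left 11°, forward 11.5 m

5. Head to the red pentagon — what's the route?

turn left 74°, forward 2.3 m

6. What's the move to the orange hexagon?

turn left 91°, forward 16.5 m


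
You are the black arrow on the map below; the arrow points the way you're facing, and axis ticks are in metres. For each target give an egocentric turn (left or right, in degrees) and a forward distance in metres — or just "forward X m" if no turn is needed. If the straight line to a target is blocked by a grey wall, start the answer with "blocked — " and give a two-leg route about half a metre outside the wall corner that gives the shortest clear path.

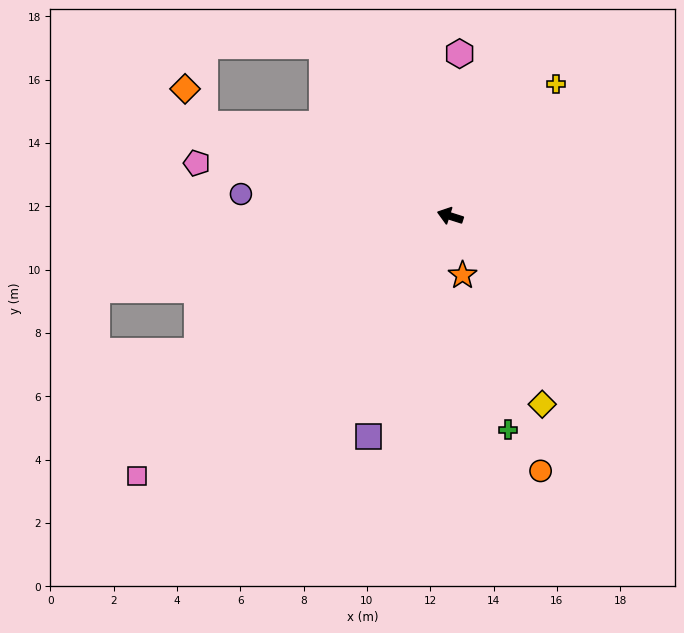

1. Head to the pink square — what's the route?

turn left 57°, forward 12.9 m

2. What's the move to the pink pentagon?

turn left 6°, forward 8.2 m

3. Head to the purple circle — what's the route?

turn left 12°, forward 6.6 m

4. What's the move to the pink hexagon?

turn right 76°, forward 5.1 m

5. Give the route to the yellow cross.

turn right 111°, forward 5.4 m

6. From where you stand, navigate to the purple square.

turn left 87°, forward 7.4 m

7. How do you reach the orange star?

turn left 120°, forward 1.9 m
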